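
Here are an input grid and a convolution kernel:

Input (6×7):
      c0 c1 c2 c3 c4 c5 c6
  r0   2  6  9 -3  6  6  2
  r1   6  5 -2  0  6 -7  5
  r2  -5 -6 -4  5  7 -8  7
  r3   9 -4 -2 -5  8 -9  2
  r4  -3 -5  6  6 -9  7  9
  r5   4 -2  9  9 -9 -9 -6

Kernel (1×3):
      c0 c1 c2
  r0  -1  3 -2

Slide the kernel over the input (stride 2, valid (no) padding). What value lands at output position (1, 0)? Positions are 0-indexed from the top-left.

-5

The receptive field on the input at this output position is [-5 -6 -4]. Elementwise product with the kernel and sum: -5·-1 + -6·3 + -4·-2.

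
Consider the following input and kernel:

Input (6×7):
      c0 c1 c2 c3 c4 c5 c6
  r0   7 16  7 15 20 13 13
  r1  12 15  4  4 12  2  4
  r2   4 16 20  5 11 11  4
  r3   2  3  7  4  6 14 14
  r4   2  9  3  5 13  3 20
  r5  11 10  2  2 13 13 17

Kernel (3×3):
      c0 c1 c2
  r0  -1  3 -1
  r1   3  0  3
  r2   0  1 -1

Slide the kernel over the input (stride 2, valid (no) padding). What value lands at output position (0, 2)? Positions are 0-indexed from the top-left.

The receptive field on the input at this output position is [20 13 13 / 12 2 4 / 11 11 4]. Elementwise product with the kernel and sum: 20·-1 + 13·3 + 13·-1 + 12·3 + 4·3 + 11·1 + 4·-1.

61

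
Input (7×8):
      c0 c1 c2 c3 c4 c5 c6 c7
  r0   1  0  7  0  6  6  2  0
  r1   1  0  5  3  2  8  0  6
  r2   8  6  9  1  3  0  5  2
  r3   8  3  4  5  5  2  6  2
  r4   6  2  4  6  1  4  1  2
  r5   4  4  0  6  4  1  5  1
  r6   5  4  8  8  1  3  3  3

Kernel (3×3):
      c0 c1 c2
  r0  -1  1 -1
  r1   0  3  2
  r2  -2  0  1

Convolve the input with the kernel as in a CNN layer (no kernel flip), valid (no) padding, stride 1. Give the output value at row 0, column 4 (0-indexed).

21

The receptive field on the input at this output position is [6 6 2 / 2 8 0 / 3 0 5]. Elementwise product with the kernel and sum: 6·-1 + 6·1 + 2·-1 + 8·3 + 0·2 + 3·-2 + 5·1.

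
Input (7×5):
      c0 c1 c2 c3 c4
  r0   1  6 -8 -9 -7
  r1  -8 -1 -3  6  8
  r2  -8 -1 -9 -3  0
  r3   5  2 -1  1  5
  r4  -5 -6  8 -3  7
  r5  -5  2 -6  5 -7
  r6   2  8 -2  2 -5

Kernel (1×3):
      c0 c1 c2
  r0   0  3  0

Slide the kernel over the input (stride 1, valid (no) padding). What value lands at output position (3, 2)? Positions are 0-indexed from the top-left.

The receptive field on the input at this output position is [-1 1 5]. Elementwise product with the kernel and sum: 1·3.

3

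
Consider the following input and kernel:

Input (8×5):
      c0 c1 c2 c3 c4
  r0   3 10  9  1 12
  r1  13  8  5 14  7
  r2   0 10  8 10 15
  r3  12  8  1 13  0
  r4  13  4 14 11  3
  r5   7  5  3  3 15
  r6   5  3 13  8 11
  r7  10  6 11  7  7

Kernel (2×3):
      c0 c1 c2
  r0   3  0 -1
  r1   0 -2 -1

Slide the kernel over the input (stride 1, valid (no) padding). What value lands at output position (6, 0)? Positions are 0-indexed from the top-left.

The receptive field on the input at this output position is [5 3 13 / 10 6 11]. Elementwise product with the kernel and sum: 5·3 + 13·-1 + 6·-2 + 11·-1.

-21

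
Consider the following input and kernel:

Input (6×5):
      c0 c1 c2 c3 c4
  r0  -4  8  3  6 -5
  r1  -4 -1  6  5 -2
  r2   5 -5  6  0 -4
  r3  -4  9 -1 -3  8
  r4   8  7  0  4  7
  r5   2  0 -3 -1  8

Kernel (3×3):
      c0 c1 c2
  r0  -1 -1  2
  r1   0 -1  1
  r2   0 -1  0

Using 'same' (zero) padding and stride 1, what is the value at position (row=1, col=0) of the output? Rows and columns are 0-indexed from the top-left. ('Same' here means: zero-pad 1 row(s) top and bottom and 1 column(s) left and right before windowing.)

18

The receptive field on the zero-padded input at this output position is [0 -4 8 / 0 -4 -1 / 0 5 -5]. Elementwise product with the kernel and sum: 0·-1 + -4·-1 + 8·2 + -4·-1 + -1·1 + 5·-1.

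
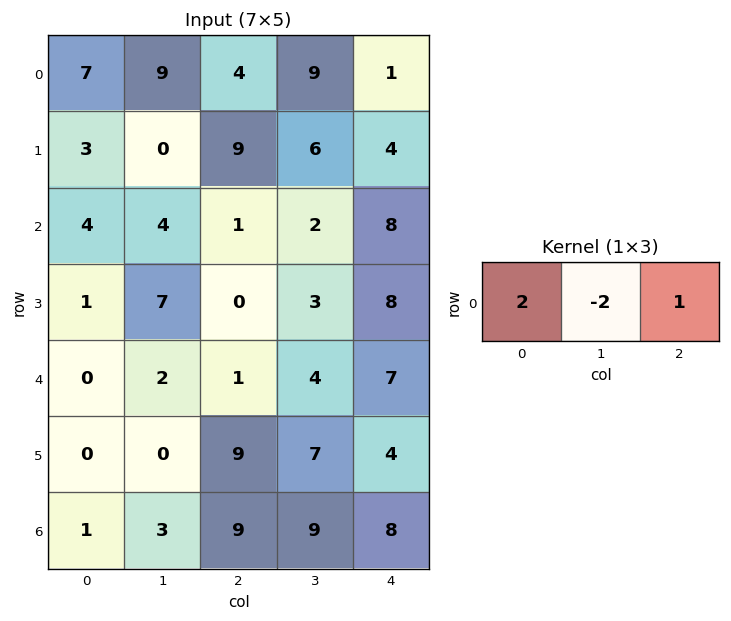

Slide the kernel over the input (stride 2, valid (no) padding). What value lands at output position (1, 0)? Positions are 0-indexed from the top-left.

1

The receptive field on the input at this output position is [4 4 1]. Elementwise product with the kernel and sum: 4·2 + 4·-2 + 1·1.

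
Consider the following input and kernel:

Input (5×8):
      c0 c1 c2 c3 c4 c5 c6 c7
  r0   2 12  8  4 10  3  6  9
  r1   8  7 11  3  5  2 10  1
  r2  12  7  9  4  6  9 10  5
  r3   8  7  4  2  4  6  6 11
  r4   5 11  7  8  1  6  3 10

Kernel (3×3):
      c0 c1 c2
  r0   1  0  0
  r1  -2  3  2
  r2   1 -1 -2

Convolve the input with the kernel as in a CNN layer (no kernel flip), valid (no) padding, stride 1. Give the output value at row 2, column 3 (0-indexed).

19

The receptive field on the input at this output position is [4 6 9 / 2 4 6 / 8 1 6]. Elementwise product with the kernel and sum: 4·1 + 2·-2 + 4·3 + 6·2 + 8·1 + 1·-1 + 6·-2.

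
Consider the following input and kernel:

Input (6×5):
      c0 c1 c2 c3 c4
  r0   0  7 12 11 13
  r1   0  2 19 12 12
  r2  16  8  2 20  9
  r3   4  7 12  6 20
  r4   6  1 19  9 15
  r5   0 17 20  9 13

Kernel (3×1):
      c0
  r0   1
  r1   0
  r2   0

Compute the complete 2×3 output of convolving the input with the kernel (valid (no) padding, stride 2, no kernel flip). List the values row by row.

0 12 13
16 2 9

Output[0,0]: The receptive field on the input at this output position is [0 / 0 / 16]. Elementwise product with the kernel and sum: 0·1.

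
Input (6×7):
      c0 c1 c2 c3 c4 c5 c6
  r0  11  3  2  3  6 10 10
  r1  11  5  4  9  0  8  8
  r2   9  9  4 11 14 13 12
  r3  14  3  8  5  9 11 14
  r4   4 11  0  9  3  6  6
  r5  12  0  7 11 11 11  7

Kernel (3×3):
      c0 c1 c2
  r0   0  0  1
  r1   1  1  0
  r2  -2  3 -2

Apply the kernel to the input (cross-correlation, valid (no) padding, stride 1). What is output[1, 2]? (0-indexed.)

The receptive field on the input at this output position is [4 9 0 / 4 11 14 / 8 5 9]. Elementwise product with the kernel and sum: 0·1 + 4·1 + 11·1 + 8·-2 + 5·3 + 9·-2.

-4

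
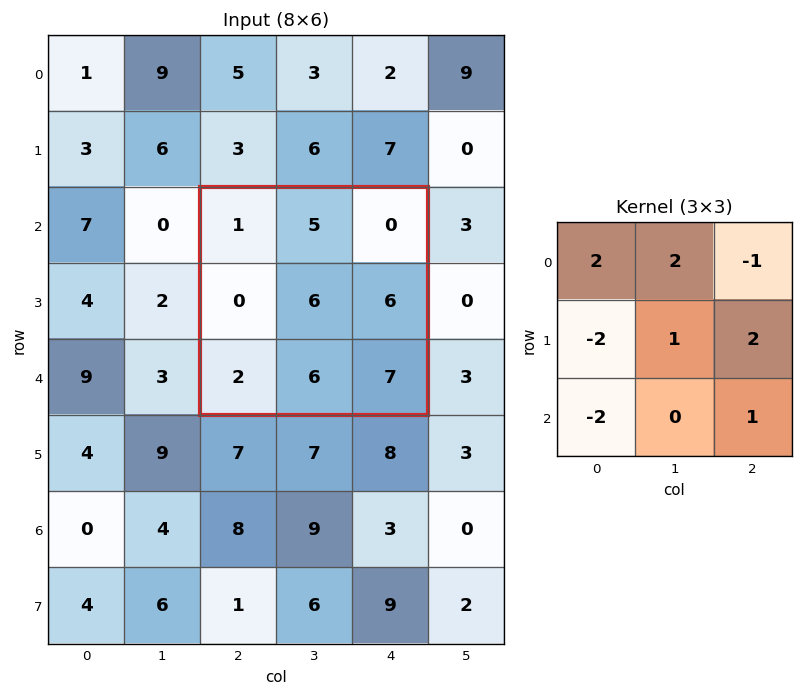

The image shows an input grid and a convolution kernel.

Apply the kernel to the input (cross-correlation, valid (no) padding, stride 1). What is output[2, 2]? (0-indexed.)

The receptive field on the input at this output position is [1 5 0 / 0 6 6 / 2 6 7]. Elementwise product with the kernel and sum: 1·2 + 5·2 + 0·-1 + 0·-2 + 6·1 + 6·2 + 2·-2 + 7·1.

33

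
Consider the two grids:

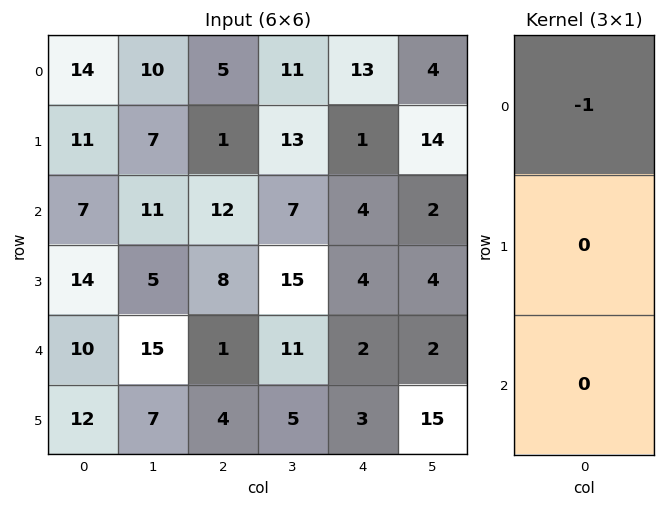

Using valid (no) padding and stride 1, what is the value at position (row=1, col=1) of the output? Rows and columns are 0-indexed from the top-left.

The receptive field on the input at this output position is [7 / 11 / 5]. Elementwise product with the kernel and sum: 7·-1.

-7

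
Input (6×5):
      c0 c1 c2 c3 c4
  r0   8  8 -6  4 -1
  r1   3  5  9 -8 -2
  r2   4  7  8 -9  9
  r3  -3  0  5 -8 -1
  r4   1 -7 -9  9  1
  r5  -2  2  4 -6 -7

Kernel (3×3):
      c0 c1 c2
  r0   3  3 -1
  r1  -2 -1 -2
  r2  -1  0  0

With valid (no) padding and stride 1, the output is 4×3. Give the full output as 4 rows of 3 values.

21 -8 -19
-13 46 -25
20 72 -3
11 26 -5

Output[0,0]: The receptive field on the input at this output position is [8 8 -6 / 3 5 9 / 4 7 8]. Elementwise product with the kernel and sum: 8·3 + 8·3 + -6·-1 + 3·-2 + 5·-1 + 9·-2 + 4·-1.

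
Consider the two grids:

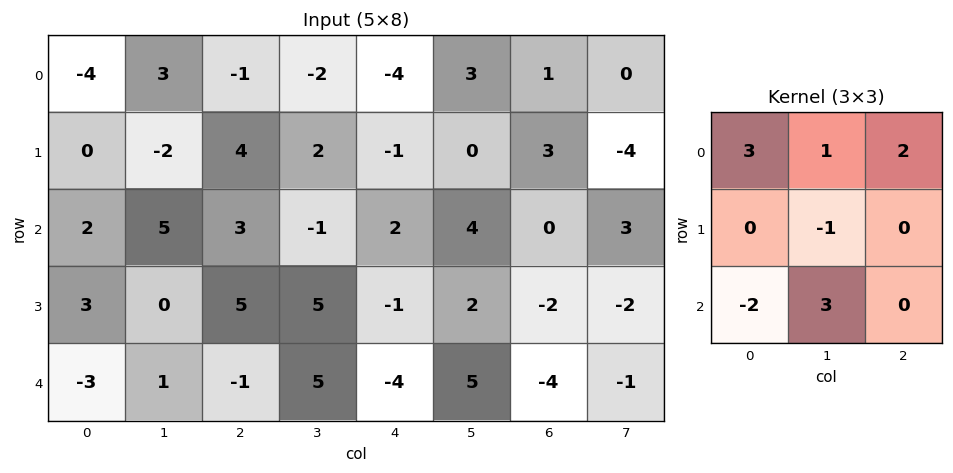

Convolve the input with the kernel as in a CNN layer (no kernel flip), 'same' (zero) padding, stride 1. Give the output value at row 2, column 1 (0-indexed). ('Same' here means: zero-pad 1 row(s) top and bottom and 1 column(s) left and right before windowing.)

-5

The receptive field on the zero-padded input at this output position is [0 -2 4 / 2 5 3 / 3 0 5]. Elementwise product with the kernel and sum: 0·3 + -2·1 + 4·2 + 5·-1 + 3·-2 + 0·3.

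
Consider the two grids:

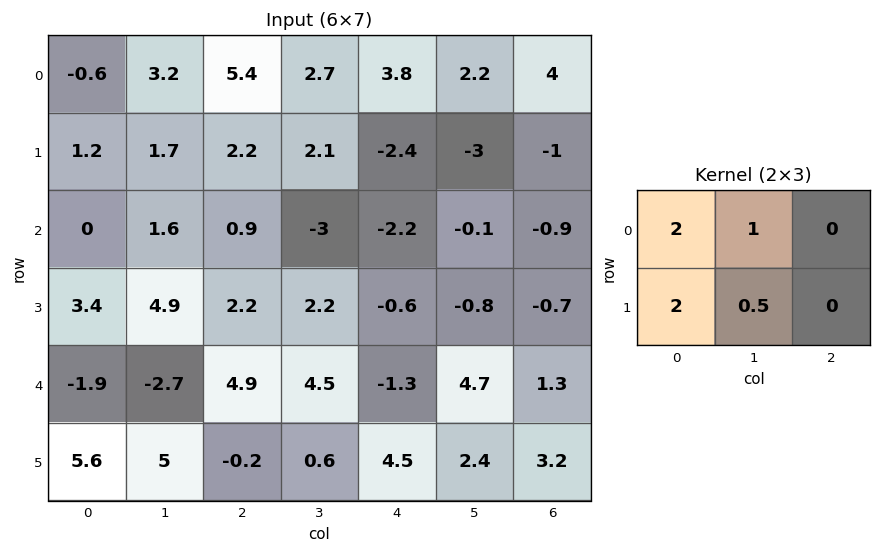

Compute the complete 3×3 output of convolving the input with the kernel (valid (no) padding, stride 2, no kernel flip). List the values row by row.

Output[0,0]: The receptive field on the input at this output position is [-0.6 3.2 5.4 / 1.2 1.7 2.2]. Elementwise product with the kernel and sum: -0.6·2 + 3.2·1 + 1.2·2 + 1.7·0.5.
Output[0,1]: The receptive field on the input at this output position is [5.4 2.7 3.8 / 2.2 2.1 -2.4]. Elementwise product with the kernel and sum: 5.4·2 + 2.7·1 + 2.2·2 + 2.1·0.5.

5.25 18.95 3.5
10.85 4.3 -6.1
7.2 14.2 12.3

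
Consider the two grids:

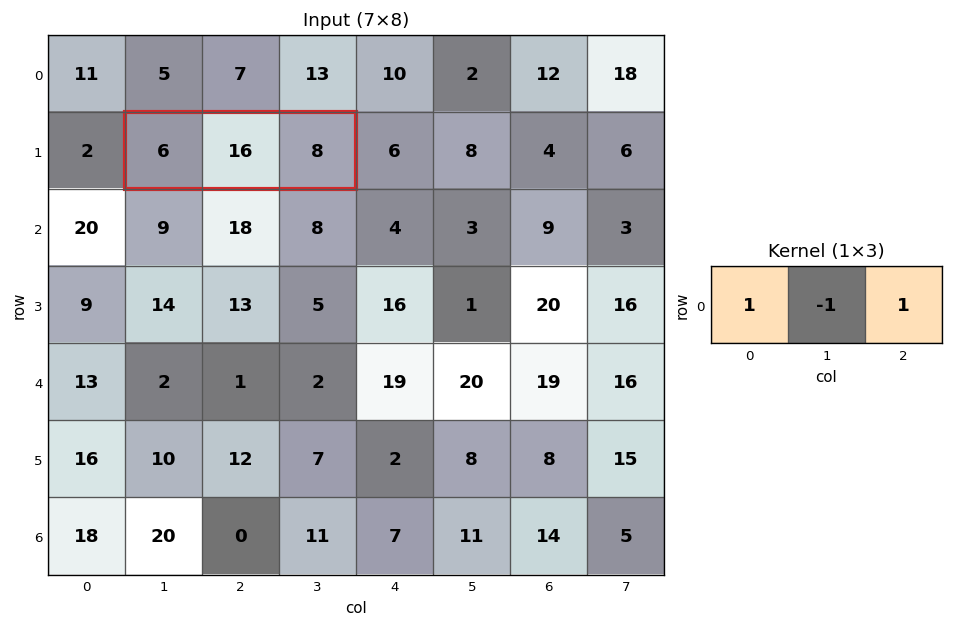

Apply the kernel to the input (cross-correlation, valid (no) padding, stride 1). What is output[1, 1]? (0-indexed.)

-2

The receptive field on the input at this output position is [6 16 8]. Elementwise product with the kernel and sum: 6·1 + 16·-1 + 8·1.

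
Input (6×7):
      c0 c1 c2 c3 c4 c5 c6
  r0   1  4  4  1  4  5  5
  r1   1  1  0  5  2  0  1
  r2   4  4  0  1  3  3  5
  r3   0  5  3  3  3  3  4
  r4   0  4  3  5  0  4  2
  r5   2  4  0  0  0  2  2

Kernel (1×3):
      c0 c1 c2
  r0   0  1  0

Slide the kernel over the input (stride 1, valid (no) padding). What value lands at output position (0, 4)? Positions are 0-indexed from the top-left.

5

The receptive field on the input at this output position is [4 5 5]. Elementwise product with the kernel and sum: 5·1.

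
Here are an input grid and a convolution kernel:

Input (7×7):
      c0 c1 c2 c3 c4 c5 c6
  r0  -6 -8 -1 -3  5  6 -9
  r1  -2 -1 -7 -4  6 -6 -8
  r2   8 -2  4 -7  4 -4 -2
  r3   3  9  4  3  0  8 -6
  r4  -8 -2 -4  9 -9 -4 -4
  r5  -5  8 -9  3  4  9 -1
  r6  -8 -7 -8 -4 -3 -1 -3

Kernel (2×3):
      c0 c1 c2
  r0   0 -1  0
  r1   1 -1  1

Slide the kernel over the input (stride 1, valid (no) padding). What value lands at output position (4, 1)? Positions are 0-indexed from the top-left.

24

The receptive field on the input at this output position is [-2 -4 9 / 8 -9 3]. Elementwise product with the kernel and sum: -4·-1 + 8·1 + -9·-1 + 3·1.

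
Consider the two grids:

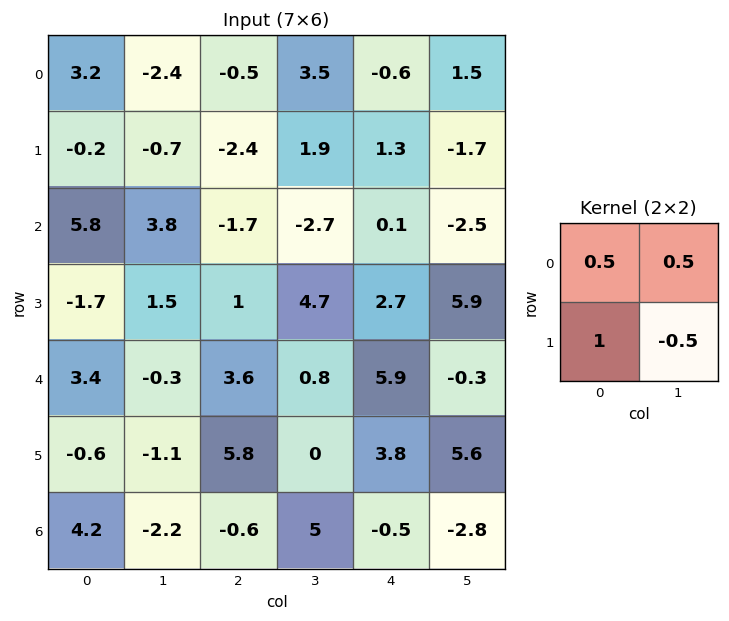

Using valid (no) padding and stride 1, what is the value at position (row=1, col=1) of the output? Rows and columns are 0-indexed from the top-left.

The receptive field on the input at this output position is [-0.7 -2.4 / 3.8 -1.7]. Elementwise product with the kernel and sum: -0.7·0.5 + -2.4·0.5 + 3.8·1 + -1.7·-0.5.

3.1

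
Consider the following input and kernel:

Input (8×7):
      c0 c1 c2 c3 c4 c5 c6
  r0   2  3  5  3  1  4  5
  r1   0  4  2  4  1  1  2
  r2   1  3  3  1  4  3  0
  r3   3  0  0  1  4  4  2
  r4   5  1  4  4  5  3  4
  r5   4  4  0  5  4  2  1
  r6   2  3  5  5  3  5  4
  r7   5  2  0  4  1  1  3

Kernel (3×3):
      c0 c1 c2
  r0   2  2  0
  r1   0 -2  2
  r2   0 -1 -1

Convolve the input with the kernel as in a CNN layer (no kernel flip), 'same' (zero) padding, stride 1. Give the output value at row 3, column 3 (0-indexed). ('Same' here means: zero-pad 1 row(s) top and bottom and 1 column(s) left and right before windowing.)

5

The receptive field on the zero-padded input at this output position is [3 1 4 / 0 1 4 / 4 4 5]. Elementwise product with the kernel and sum: 3·2 + 1·2 + 1·-2 + 4·2 + 4·-1 + 5·-1.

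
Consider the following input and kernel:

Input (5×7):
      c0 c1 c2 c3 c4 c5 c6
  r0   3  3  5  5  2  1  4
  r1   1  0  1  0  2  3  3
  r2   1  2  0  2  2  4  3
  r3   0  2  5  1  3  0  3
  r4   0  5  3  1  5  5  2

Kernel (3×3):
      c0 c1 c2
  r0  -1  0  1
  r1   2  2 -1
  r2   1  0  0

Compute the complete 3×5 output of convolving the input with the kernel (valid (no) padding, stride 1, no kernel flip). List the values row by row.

Output[0,0]: The receptive field on the input at this output position is [3 3 5 / 1 0 1 / 1 2 0]. Elementwise product with the kernel and sum: 3·-1 + 5·1 + 1·2 + 0·2 + 1·-1 + 1·1.
Output[0,1]: The receptive field on the input at this output position is [3 5 5 / 0 1 0 / 2 0 2]. Elementwise product with the kernel and sum: 3·-1 + 5·1 + 0·2 + 1·2 + 0·-1 + 2·1.

4 6 -3 -1 11
6 4 8 8 13
-2 18 14 11 9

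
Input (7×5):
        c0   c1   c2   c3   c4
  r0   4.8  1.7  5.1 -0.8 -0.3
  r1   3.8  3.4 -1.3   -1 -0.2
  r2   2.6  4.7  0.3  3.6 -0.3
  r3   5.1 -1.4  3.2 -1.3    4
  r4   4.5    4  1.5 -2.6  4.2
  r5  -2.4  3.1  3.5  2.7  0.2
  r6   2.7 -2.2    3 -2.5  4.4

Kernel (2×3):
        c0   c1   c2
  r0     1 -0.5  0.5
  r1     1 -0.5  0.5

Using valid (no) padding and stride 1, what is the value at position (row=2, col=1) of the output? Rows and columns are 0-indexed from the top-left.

The receptive field on the input at this output position is [4.7 0.3 3.6 / -1.4 3.2 -1.3]. Elementwise product with the kernel and sum: 4.7·1 + 0.3·-0.5 + 3.6·0.5 + -1.4·1 + 3.2·-0.5 + -1.3·0.5.

2.7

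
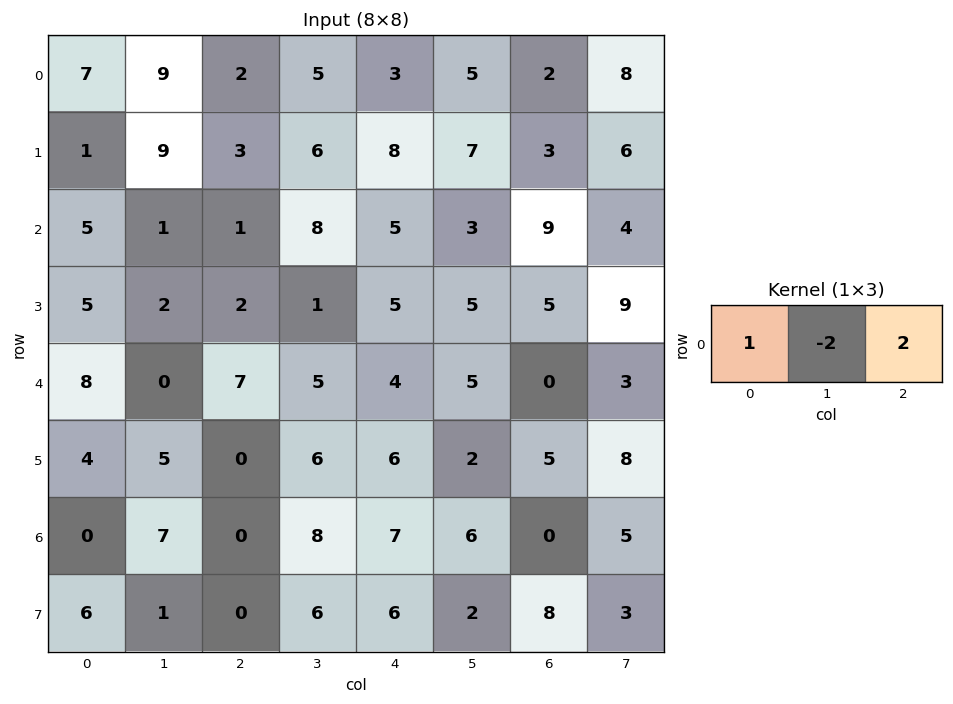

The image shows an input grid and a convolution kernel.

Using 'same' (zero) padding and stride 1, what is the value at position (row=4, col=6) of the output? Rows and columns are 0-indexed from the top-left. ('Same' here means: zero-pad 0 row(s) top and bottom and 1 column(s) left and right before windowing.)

The receptive field on the zero-padded input at this output position is [5 0 3]. Elementwise product with the kernel and sum: 5·1 + 0·-2 + 3·2.

11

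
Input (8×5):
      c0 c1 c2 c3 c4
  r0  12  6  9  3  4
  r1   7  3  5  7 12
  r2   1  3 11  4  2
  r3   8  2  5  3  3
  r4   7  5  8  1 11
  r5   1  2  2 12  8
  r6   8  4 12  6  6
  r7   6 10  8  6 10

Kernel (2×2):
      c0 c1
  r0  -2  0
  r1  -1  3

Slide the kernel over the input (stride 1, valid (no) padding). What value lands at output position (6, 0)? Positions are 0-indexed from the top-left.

The receptive field on the input at this output position is [8 4 / 6 10]. Elementwise product with the kernel and sum: 8·-2 + 6·-1 + 10·3.

8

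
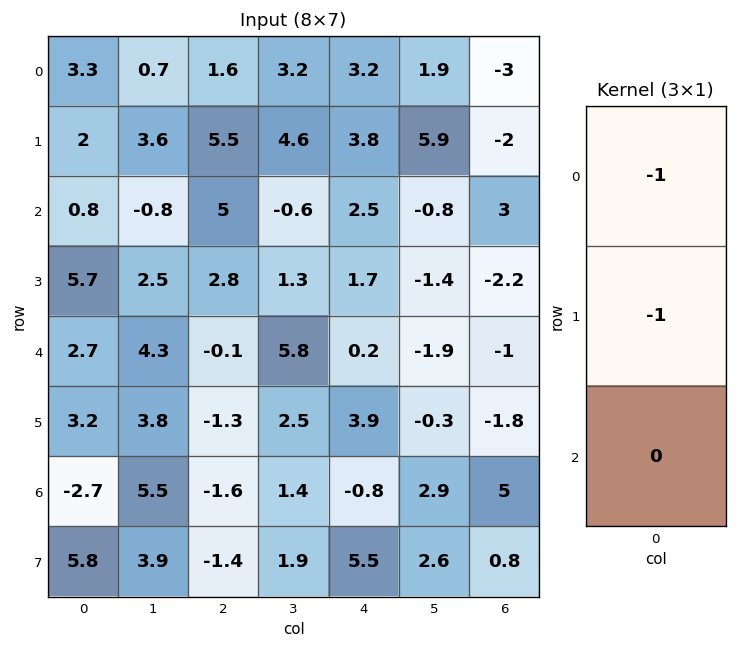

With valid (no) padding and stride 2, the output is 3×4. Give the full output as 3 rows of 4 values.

Output[0,0]: The receptive field on the input at this output position is [3.3 / 2 / 0.8]. Elementwise product with the kernel and sum: 3.3·-1 + 2·-1.

-5.3 -7.1 -7 5
-6.5 -7.8 -4.2 -0.8
-5.9 1.4 -4.1 2.8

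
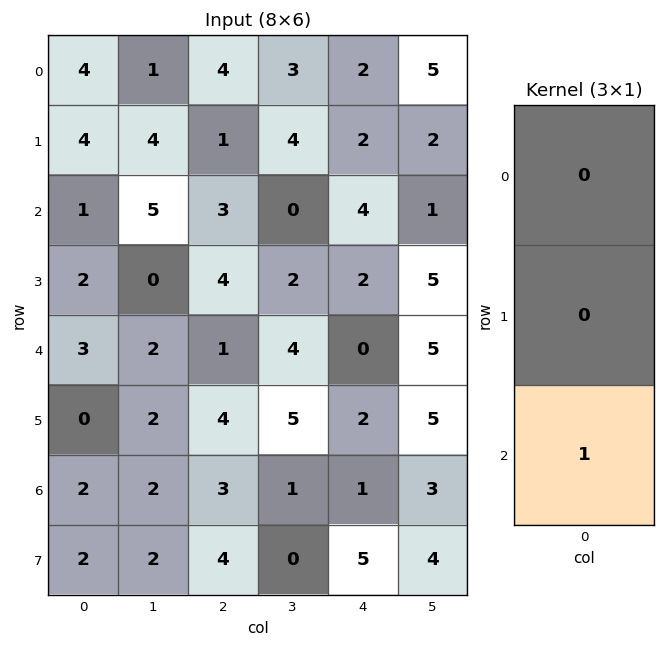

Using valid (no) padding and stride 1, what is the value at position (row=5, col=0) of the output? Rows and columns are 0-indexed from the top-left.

2

The receptive field on the input at this output position is [0 / 2 / 2]. Elementwise product with the kernel and sum: 2·1.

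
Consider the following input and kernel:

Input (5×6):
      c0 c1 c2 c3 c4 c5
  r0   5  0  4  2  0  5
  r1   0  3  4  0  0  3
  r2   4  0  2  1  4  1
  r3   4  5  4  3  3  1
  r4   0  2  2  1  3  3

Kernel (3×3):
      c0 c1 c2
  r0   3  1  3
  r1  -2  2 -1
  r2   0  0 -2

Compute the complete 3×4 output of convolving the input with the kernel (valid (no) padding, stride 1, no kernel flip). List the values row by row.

Output[0,0]: The receptive field on the input at this output position is [5 0 4 / 0 3 4 / 4 0 2]. Elementwise product with the kernel and sum: 5·3 + 0·1 + 4·3 + 0·-2 + 3·2 + 4·-1 + 2·-2.
Output[0,1]: The receptive field on the input at this output position is [0 4 2 / 3 4 0 / 0 2 1]. Elementwise product with the kernel and sum: 0·3 + 4·1 + 2·3 + 3·-2 + 4·2 + 0·-1 + 1·-2.

25 10 -2 16
-3 10 0 12
12 -2 8 3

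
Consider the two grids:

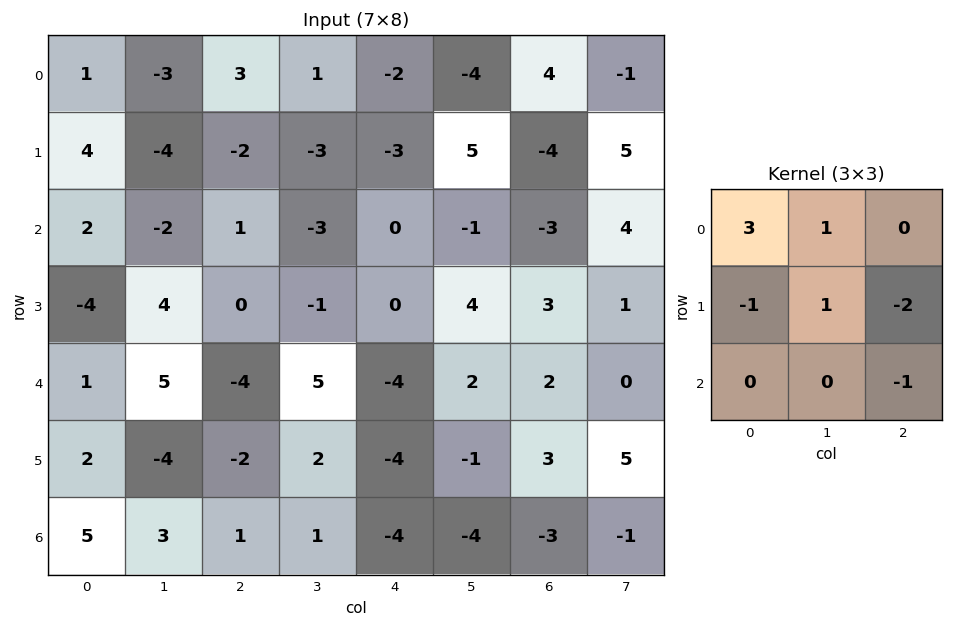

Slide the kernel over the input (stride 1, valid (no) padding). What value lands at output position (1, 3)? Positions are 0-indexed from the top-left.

-11

The receptive field on the input at this output position is [-3 -3 5 / -3 0 -1 / -1 0 4]. Elementwise product with the kernel and sum: -3·3 + -3·1 + -3·-1 + 0·1 + -1·-2 + 4·-1.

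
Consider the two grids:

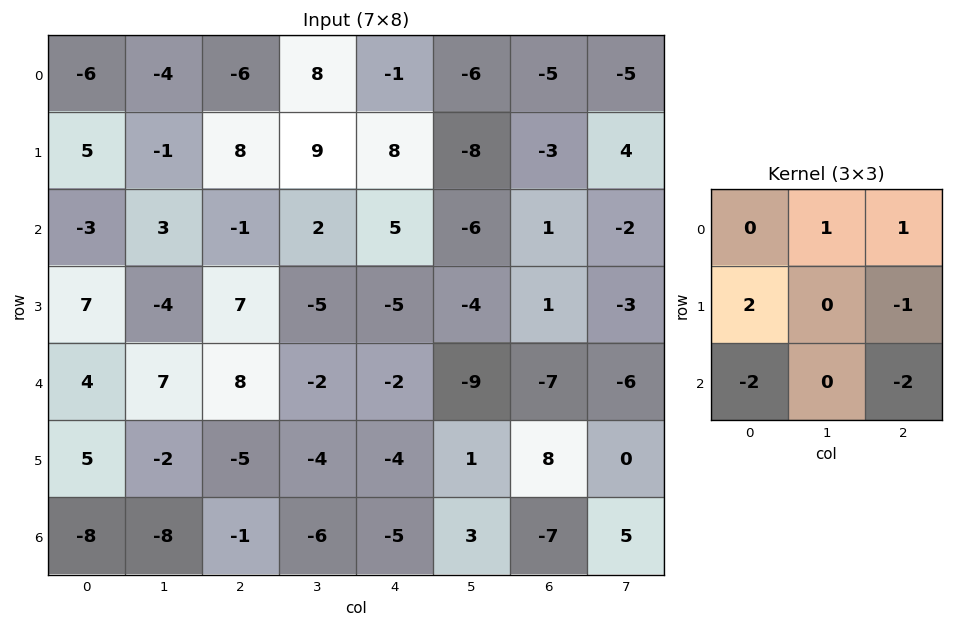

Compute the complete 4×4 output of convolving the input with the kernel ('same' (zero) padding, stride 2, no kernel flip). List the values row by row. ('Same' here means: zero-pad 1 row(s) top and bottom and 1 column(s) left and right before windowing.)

6 -32 20 1
9 39 28 5
0 30 2 -16
11 -19 -18 9

Output[0,0]: The receptive field on the zero-padded input at this output position is [0 0 0 / 0 -6 -4 / 0 5 -1]. Elementwise product with the kernel and sum: 0·1 + 0·1 + 0·2 + -4·-1 + 0·-2 + -1·-2.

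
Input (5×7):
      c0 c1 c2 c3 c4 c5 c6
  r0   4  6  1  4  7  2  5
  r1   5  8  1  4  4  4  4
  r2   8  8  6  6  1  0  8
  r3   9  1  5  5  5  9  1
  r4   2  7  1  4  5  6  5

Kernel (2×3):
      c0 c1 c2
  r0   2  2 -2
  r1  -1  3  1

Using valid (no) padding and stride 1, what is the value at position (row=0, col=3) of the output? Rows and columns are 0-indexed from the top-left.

The receptive field on the input at this output position is [4 7 2 / 4 4 4]. Elementwise product with the kernel and sum: 4·2 + 7·2 + 2·-2 + 4·-1 + 4·3 + 4·1.

30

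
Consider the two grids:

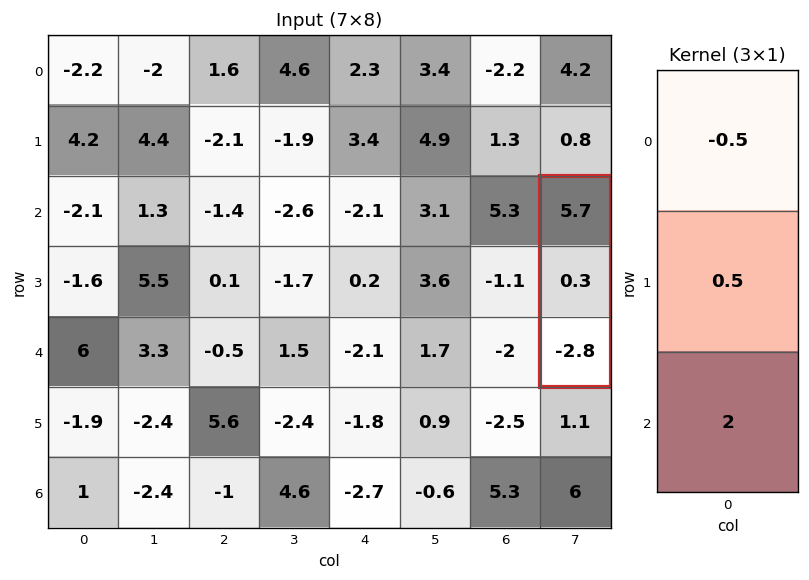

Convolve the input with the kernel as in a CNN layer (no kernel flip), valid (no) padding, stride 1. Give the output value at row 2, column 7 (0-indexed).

The receptive field on the input at this output position is [5.7 / 0.3 / -2.8]. Elementwise product with the kernel and sum: 5.7·-0.5 + 0.3·0.5 + -2.8·2.

-8.3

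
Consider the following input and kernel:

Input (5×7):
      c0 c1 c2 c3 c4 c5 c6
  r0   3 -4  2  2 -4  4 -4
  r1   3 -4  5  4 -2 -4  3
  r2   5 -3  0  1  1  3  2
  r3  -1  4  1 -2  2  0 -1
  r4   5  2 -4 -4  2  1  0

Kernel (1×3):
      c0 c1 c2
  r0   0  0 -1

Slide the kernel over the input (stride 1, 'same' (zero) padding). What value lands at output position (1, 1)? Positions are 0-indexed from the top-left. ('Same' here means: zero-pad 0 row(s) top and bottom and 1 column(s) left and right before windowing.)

-5

The receptive field on the zero-padded input at this output position is [3 -4 5]. Elementwise product with the kernel and sum: 5·-1.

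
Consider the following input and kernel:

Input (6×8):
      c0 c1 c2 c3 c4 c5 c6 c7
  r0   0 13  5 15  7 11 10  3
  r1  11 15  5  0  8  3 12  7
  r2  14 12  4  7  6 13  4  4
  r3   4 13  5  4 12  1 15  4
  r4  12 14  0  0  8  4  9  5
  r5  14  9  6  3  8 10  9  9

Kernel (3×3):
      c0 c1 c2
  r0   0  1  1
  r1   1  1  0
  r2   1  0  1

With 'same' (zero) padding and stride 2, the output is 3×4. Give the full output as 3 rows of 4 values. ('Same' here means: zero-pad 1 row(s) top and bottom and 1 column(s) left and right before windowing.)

15 33 25 31
53 38 29 41
38 35 34 51

Output[0,0]: The receptive field on the zero-padded input at this output position is [0 0 0 / 0 0 13 / 0 11 15]. Elementwise product with the kernel and sum: 0·1 + 0·1 + 0·1 + 0·1 + 0·1 + 15·1.
Output[0,1]: The receptive field on the zero-padded input at this output position is [0 0 0 / 13 5 15 / 15 5 0]. Elementwise product with the kernel and sum: 0·1 + 0·1 + 13·1 + 5·1 + 15·1 + 0·1.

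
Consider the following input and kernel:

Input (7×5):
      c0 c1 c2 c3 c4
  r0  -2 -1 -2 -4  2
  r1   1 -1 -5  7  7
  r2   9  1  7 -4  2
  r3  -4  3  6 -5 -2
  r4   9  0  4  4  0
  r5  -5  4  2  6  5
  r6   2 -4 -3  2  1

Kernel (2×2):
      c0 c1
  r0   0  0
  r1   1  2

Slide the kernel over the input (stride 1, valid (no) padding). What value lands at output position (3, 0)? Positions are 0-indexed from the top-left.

9

The receptive field on the input at this output position is [-4 3 / 9 0]. Elementwise product with the kernel and sum: 9·1 + 0·2.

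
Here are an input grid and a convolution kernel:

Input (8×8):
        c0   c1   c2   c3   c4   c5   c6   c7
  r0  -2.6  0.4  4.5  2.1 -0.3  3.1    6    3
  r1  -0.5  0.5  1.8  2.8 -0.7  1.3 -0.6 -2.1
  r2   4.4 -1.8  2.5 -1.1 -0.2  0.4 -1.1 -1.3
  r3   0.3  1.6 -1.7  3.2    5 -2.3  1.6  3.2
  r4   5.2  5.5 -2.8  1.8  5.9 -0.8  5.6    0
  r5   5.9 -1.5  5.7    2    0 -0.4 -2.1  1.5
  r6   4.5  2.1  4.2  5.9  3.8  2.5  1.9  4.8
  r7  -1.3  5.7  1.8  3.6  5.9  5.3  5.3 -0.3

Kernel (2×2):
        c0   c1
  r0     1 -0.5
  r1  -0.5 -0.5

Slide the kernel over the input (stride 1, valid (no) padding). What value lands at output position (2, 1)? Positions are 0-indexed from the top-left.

The receptive field on the input at this output position is [-1.8 2.5 / 1.6 -1.7]. Elementwise product with the kernel and sum: -1.8·1 + 2.5·-0.5 + 1.6·-0.5 + -1.7·-0.5.

-3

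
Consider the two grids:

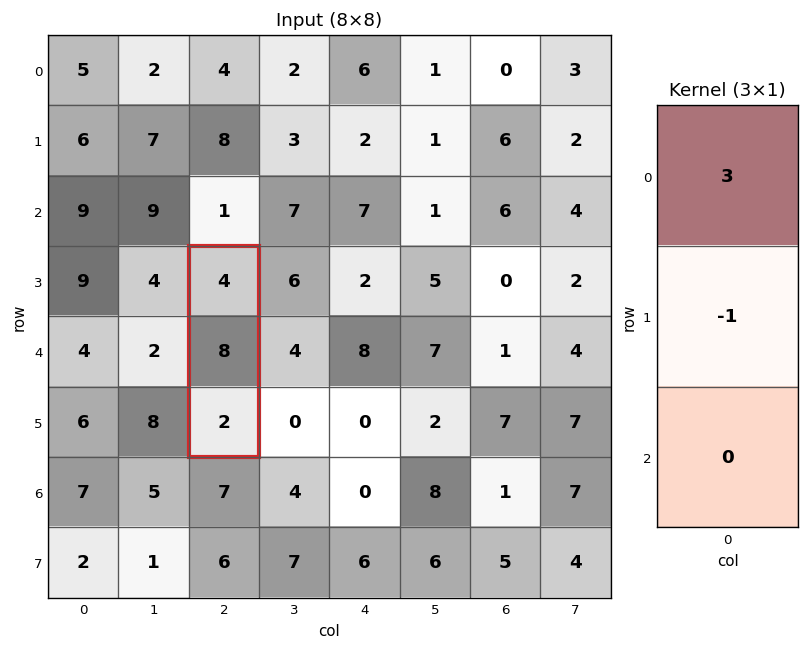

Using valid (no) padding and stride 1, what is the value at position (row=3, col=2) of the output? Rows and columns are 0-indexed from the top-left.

The receptive field on the input at this output position is [4 / 8 / 2]. Elementwise product with the kernel and sum: 4·3 + 8·-1.

4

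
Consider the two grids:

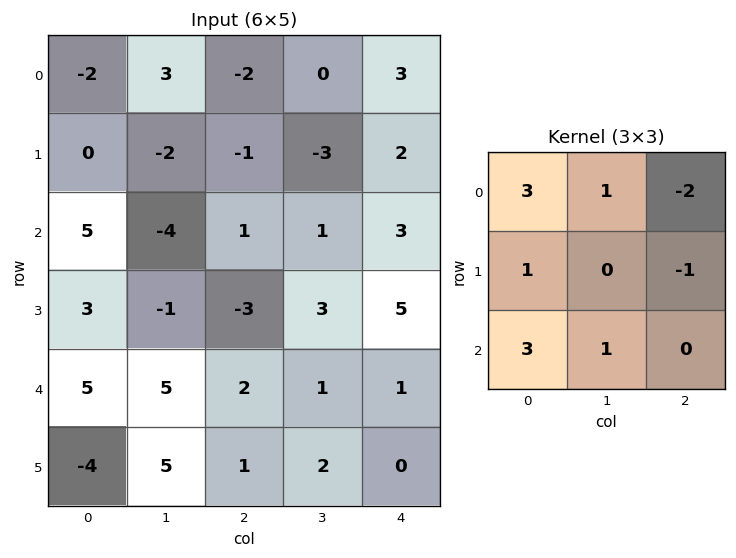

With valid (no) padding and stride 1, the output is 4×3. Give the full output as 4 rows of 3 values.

13 -3 -11
12 -12 -18
35 0 -3
10 8 -10

Output[0,0]: The receptive field on the input at this output position is [-2 3 -2 / 0 -2 -1 / 5 -4 1]. Elementwise product with the kernel and sum: -2·3 + 3·1 + -2·-2 + 0·1 + -1·-1 + 5·3 + -4·1.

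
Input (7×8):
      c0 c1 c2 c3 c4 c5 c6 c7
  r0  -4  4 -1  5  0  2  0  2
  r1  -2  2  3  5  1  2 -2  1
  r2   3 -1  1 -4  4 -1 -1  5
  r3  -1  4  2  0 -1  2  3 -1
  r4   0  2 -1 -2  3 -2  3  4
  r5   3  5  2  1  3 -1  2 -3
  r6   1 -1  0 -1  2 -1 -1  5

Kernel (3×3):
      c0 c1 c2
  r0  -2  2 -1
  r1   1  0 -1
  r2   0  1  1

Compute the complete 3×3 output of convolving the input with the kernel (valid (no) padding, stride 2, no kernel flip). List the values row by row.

12 14 5
-11 -10 -12
5 -5 -14

Output[0,0]: The receptive field on the input at this output position is [-4 4 -1 / -2 2 3 / 3 -1 1]. Elementwise product with the kernel and sum: -4·-2 + 4·2 + -1·-1 + -2·1 + 3·-1 + -1·1 + 1·1.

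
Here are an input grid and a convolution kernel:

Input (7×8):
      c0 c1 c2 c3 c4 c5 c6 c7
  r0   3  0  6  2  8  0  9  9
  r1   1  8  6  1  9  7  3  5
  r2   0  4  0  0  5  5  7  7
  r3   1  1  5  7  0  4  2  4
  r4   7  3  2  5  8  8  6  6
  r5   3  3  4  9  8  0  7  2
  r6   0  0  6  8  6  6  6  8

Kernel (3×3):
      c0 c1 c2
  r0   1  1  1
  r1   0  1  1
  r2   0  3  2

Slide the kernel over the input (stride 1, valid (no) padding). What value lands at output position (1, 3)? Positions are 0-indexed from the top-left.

35

The receptive field on the input at this output position is [1 9 7 / 0 5 5 / 7 0 4]. Elementwise product with the kernel and sum: 1·1 + 9·1 + 7·1 + 5·1 + 5·1 + 0·3 + 4·2.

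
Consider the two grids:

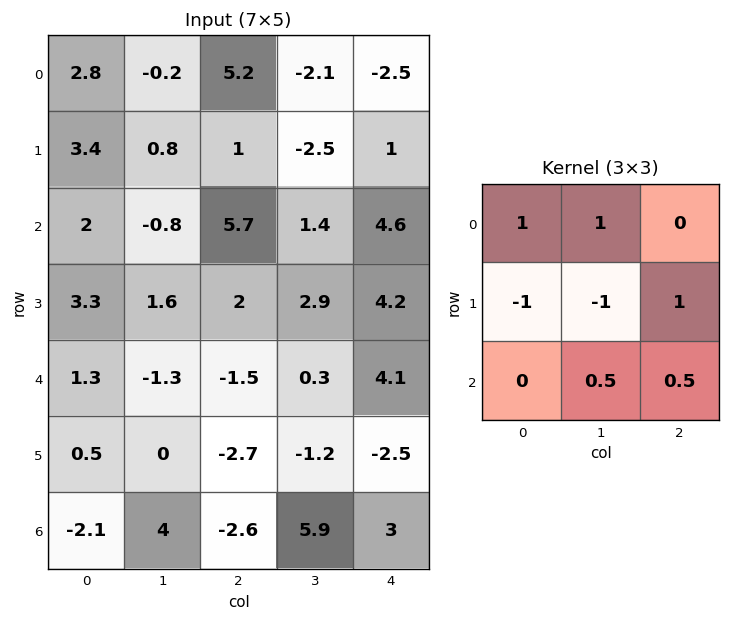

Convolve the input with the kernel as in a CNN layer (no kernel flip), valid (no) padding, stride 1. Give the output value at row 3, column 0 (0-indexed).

2.05

The receptive field on the input at this output position is [3.3 1.6 2 / 1.3 -1.3 -1.5 / 0.5 0 -2.7]. Elementwise product with the kernel and sum: 3.3·1 + 1.6·1 + 1.3·-1 + -1.3·-1 + -1.5·1 + 0·0.5 + -2.7·0.5.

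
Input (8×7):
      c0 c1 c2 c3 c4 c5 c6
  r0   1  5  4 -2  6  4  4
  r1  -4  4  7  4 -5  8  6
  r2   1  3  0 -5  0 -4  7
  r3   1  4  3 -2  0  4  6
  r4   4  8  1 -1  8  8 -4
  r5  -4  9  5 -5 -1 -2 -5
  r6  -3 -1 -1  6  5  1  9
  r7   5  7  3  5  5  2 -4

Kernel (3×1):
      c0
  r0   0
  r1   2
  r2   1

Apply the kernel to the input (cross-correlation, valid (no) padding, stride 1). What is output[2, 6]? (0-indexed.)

The receptive field on the input at this output position is [7 / 6 / -4]. Elementwise product with the kernel and sum: 6·2 + -4·1.

8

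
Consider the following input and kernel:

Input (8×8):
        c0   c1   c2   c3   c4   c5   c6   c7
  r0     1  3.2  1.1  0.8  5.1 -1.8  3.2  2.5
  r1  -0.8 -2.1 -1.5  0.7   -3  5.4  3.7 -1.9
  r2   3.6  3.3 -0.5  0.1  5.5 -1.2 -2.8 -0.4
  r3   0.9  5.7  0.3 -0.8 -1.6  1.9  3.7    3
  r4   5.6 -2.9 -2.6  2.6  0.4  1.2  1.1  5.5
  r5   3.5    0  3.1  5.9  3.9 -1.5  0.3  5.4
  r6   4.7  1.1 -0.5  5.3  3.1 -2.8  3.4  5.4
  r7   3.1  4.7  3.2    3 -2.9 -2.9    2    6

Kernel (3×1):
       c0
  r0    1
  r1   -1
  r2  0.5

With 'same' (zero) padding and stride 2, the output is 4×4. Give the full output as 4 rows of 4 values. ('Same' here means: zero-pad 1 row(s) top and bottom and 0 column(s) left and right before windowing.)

Output[0,0]: The receptive field on the zero-padded input at this output position is [0 / 1 / -0.8]. Elementwise product with the kernel and sum: 0·1 + 1·-1 + -0.8·0.5.

-1.4 -1.85 -6.6 -1.35
-3.95 -0.85 -9.3 8.35
-2.95 4.45 -0.05 2.75
0.35 5.2 -0.65 -2.1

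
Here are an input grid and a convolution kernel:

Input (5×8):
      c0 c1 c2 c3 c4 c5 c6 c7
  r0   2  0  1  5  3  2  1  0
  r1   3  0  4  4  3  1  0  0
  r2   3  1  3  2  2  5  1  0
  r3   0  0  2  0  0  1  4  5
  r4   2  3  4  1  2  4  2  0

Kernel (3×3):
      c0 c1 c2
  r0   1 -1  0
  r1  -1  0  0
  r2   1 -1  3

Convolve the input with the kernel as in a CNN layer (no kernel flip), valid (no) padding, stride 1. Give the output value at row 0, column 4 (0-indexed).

The receptive field on the input at this output position is [3 2 1 / 3 1 0 / 2 5 1]. Elementwise product with the kernel and sum: 3·1 + 2·-1 + 3·-1 + 2·1 + 5·-1 + 1·3.

-2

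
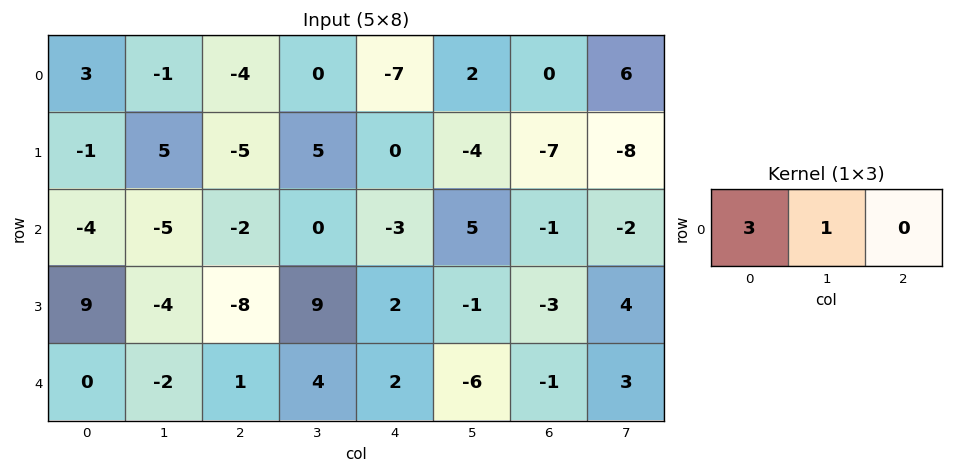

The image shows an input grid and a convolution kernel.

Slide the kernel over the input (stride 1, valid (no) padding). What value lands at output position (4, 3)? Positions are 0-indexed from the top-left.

The receptive field on the input at this output position is [4 2 -6]. Elementwise product with the kernel and sum: 4·3 + 2·1.

14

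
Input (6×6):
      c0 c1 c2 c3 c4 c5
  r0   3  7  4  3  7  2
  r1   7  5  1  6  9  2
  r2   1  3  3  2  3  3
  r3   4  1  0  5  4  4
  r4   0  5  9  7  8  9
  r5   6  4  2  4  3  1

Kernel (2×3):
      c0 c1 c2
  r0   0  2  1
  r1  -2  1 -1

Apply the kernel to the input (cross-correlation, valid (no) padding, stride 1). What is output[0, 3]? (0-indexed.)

11

The receptive field on the input at this output position is [3 7 2 / 6 9 2]. Elementwise product with the kernel and sum: 7·2 + 2·1 + 6·-2 + 9·1 + 2·-1.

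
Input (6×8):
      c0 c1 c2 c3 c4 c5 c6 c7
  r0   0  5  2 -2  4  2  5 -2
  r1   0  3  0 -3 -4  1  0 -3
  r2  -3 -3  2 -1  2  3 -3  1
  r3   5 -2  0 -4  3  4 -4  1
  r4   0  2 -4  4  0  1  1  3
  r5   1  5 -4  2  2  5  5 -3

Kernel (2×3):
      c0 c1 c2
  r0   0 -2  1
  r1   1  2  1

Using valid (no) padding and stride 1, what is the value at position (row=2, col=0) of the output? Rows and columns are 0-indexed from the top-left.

9

The receptive field on the input at this output position is [-3 -3 2 / 5 -2 0]. Elementwise product with the kernel and sum: -3·-2 + 2·1 + 5·1 + -2·2 + 0·1.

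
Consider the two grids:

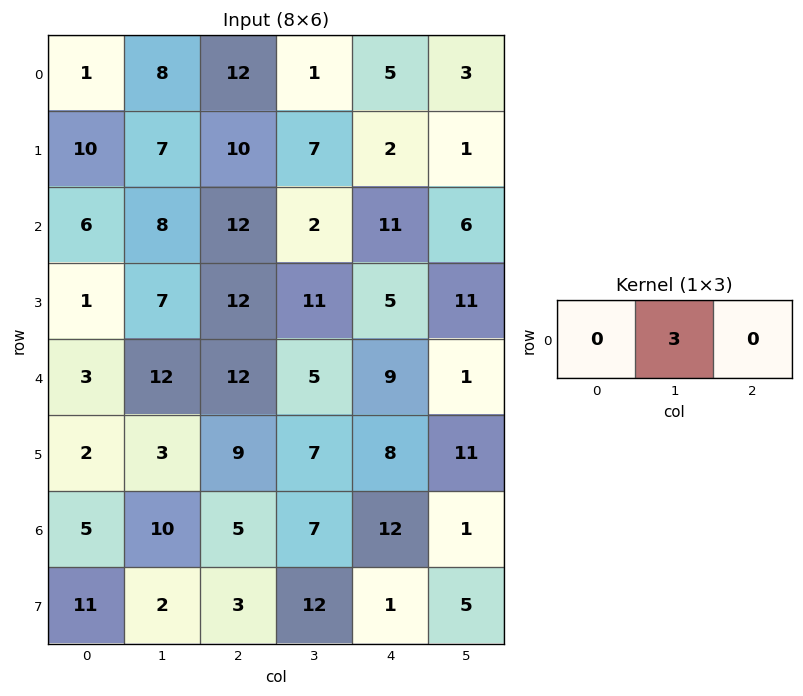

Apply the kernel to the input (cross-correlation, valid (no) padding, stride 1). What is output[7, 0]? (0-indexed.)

The receptive field on the input at this output position is [11 2 3]. Elementwise product with the kernel and sum: 2·3.

6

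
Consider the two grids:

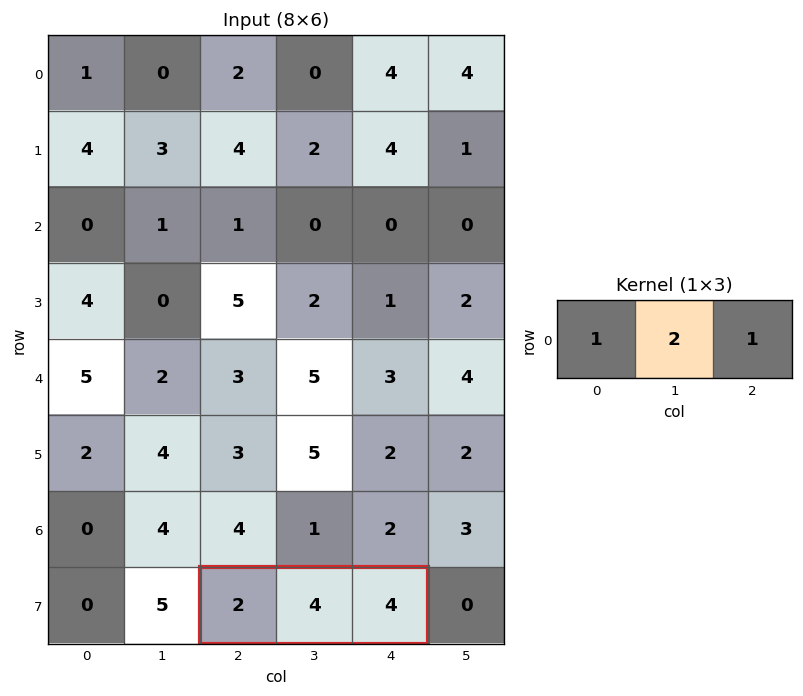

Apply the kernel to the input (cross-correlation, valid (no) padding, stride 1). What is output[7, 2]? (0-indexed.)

14

The receptive field on the input at this output position is [2 4 4]. Elementwise product with the kernel and sum: 2·1 + 4·2 + 4·1.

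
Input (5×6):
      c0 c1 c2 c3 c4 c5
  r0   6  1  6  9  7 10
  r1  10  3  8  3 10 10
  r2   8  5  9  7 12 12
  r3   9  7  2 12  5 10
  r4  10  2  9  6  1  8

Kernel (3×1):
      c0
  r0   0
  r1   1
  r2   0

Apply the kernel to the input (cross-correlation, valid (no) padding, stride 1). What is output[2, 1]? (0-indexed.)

The receptive field on the input at this output position is [5 / 7 / 2]. Elementwise product with the kernel and sum: 7·1.

7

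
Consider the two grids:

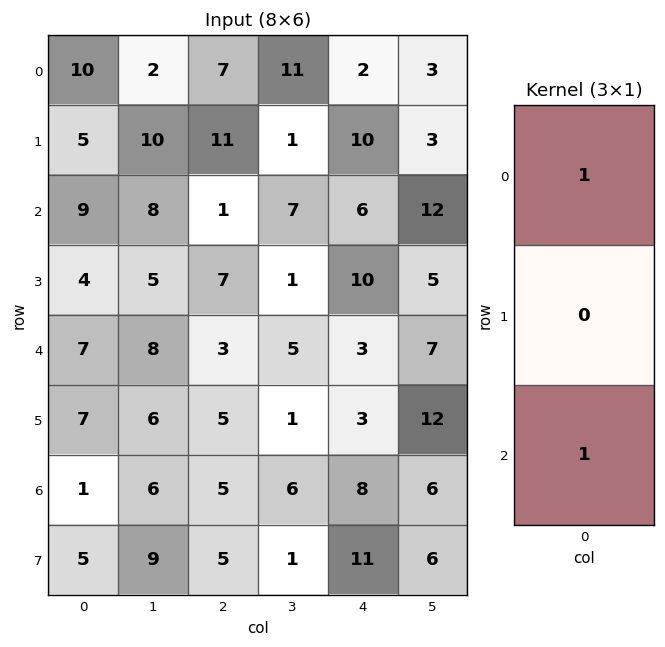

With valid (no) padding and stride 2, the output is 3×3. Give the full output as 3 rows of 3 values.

19 8 8
16 4 9
8 8 11

Output[0,0]: The receptive field on the input at this output position is [10 / 5 / 9]. Elementwise product with the kernel and sum: 10·1 + 9·1.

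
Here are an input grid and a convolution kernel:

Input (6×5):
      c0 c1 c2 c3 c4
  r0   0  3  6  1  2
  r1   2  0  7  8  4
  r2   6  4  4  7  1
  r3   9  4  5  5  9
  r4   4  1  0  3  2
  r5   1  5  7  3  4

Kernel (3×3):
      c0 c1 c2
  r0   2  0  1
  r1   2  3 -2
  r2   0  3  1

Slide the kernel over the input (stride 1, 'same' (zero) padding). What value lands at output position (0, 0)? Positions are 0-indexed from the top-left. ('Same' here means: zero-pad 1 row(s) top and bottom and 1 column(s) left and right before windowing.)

The receptive field on the zero-padded input at this output position is [0 0 0 / 0 0 3 / 0 2 0]. Elementwise product with the kernel and sum: 0·2 + 0·1 + 0·2 + 0·3 + 3·-2 + 2·3 + 0·1.

0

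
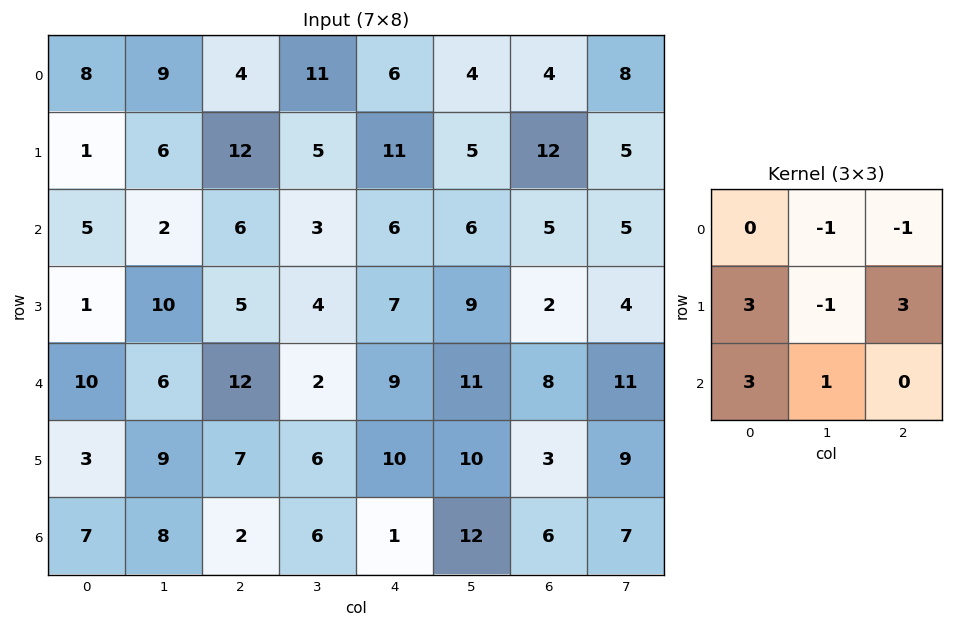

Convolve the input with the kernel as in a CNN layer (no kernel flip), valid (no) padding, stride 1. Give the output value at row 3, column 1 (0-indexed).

The receptive field on the input at this output position is [10 5 4 / 6 12 2 / 9 7 6]. Elementwise product with the kernel and sum: 5·-1 + 4·-1 + 6·3 + 12·-1 + 2·3 + 9·3 + 7·1.

37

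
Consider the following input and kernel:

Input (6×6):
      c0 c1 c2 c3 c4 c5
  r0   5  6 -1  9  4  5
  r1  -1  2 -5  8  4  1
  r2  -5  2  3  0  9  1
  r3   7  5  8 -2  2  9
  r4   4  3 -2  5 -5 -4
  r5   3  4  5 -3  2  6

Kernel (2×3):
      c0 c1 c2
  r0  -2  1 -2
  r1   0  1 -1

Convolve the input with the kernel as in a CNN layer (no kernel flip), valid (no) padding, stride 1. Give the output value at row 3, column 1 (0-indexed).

The receptive field on the input at this output position is [5 8 -2 / 3 -2 5]. Elementwise product with the kernel and sum: 5·-2 + 8·1 + -2·-2 + -2·1 + 5·-1.

-5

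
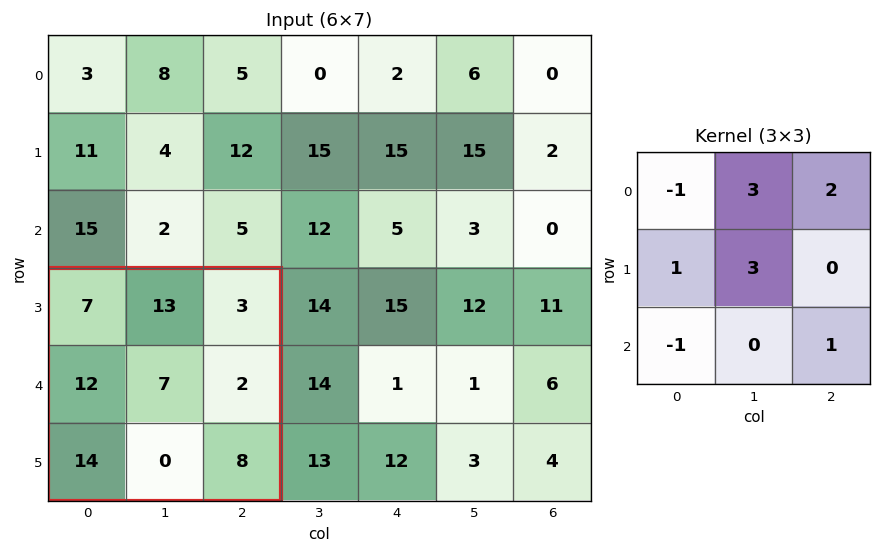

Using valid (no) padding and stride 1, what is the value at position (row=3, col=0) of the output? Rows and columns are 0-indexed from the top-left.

65

The receptive field on the input at this output position is [7 13 3 / 12 7 2 / 14 0 8]. Elementwise product with the kernel and sum: 7·-1 + 13·3 + 3·2 + 12·1 + 7·3 + 14·-1 + 8·1.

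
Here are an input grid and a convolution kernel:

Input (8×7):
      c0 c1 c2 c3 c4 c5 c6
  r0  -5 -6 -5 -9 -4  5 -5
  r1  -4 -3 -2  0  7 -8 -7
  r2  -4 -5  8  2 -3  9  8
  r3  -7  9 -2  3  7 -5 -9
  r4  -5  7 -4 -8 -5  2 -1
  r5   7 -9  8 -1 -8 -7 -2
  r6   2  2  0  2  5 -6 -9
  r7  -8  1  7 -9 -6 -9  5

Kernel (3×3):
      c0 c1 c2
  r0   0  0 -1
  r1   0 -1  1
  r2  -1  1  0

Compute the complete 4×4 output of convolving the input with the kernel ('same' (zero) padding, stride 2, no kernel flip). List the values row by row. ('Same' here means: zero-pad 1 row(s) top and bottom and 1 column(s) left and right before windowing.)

-5 -3 16 6
-5 -17 24 -12
10 10 5 6
1 9 -1 23

Output[0,0]: The receptive field on the zero-padded input at this output position is [0 0 0 / 0 -5 -6 / 0 -4 -3]. Elementwise product with the kernel and sum: 0·-1 + -5·-1 + -6·1 + 0·-1 + -4·1.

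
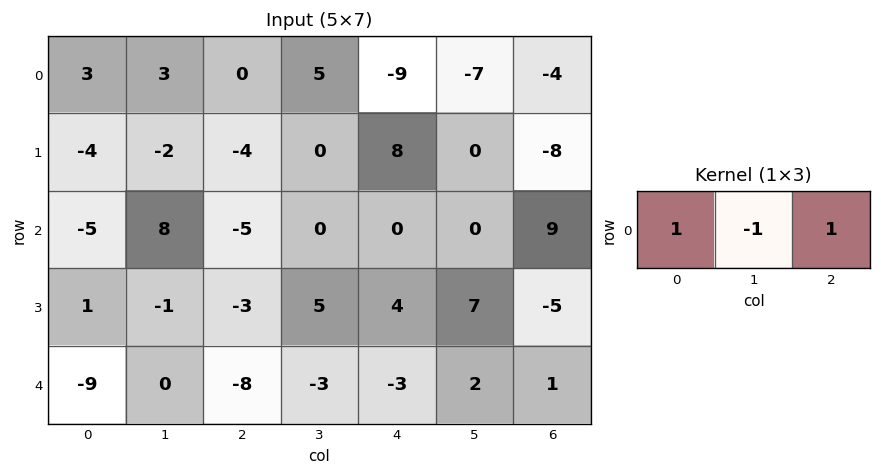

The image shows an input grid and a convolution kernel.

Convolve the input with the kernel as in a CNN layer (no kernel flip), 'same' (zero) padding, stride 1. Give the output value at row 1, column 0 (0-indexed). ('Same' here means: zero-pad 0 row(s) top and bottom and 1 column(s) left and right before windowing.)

2

The receptive field on the zero-padded input at this output position is [0 -4 -2]. Elementwise product with the kernel and sum: 0·1 + -4·-1 + -2·1.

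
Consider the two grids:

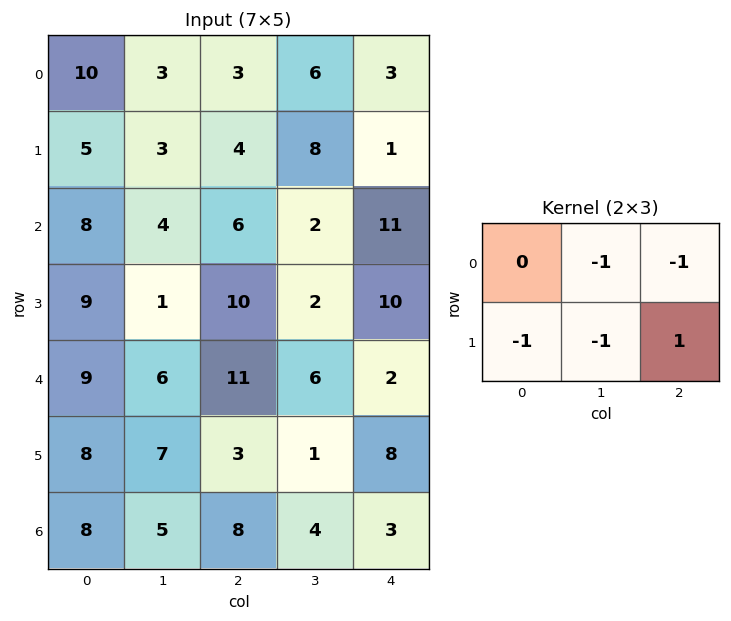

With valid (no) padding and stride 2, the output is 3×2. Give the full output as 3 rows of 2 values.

-10 -20
-10 -15
-29 -4

Output[0,0]: The receptive field on the input at this output position is [10 3 3 / 5 3 4]. Elementwise product with the kernel and sum: 3·-1 + 3·-1 + 5·-1 + 3·-1 + 4·1.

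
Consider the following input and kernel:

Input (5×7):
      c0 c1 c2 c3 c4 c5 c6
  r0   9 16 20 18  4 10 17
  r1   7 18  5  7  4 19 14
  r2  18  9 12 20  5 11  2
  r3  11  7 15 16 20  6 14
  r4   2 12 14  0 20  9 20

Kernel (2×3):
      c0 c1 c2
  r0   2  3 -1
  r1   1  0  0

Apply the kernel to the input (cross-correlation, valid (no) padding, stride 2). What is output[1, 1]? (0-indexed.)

The receptive field on the input at this output position is [12 20 5 / 15 16 20]. Elementwise product with the kernel and sum: 12·2 + 20·3 + 5·-1 + 15·1.

94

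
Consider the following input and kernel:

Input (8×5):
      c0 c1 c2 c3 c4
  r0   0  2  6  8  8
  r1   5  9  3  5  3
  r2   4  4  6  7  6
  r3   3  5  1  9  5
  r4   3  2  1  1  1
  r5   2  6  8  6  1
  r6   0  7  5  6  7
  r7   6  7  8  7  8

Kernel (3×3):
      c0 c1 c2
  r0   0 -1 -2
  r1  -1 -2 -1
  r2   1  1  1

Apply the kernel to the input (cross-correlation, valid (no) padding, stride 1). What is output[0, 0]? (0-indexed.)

-26

The receptive field on the input at this output position is [0 2 6 / 5 9 3 / 4 4 6]. Elementwise product with the kernel and sum: 2·-1 + 6·-2 + 5·-1 + 9·-2 + 3·-1 + 4·1 + 4·1 + 6·1.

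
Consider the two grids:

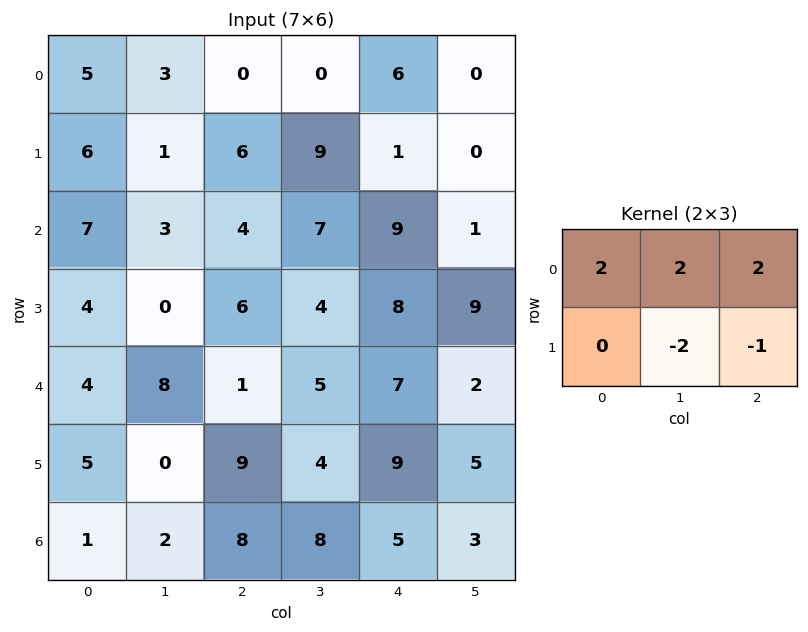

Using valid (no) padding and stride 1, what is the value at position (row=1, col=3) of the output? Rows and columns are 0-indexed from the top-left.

The receptive field on the input at this output position is [9 1 0 / 7 9 1]. Elementwise product with the kernel and sum: 9·2 + 1·2 + 0·2 + 9·-2 + 1·-1.

1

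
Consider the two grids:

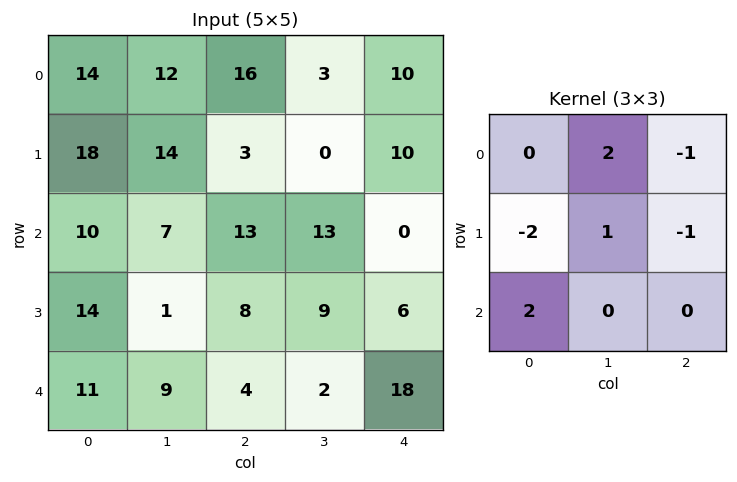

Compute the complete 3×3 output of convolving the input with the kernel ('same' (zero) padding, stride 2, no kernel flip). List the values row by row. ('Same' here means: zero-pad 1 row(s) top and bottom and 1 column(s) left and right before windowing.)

2 17 4
25 -6 12
29 -9 26

Output[0,0]: The receptive field on the zero-padded input at this output position is [0 0 0 / 0 14 12 / 0 18 14]. Elementwise product with the kernel and sum: 0·2 + 0·-1 + 0·-2 + 14·1 + 12·-1 + 0·2.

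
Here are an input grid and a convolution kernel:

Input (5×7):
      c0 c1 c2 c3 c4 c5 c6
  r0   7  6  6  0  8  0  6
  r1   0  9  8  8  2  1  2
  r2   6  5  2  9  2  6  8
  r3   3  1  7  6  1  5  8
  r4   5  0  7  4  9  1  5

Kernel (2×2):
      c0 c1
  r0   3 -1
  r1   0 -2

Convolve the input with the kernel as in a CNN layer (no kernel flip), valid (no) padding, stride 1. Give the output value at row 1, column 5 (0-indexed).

-15

The receptive field on the input at this output position is [1 2 / 6 8]. Elementwise product with the kernel and sum: 1·3 + 2·-1 + 8·-2.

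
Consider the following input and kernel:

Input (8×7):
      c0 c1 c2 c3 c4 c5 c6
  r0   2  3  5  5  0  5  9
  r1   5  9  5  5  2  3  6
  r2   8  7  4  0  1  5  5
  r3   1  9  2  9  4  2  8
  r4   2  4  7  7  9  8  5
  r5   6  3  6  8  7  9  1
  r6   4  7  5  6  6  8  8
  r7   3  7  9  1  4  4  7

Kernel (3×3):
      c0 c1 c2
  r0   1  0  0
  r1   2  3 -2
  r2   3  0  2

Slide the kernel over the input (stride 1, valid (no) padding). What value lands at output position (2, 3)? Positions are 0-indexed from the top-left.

63

The receptive field on the input at this output position is [0 1 5 / 9 4 2 / 7 9 8]. Elementwise product with the kernel and sum: 0·1 + 9·2 + 4·3 + 2·-2 + 7·3 + 8·2.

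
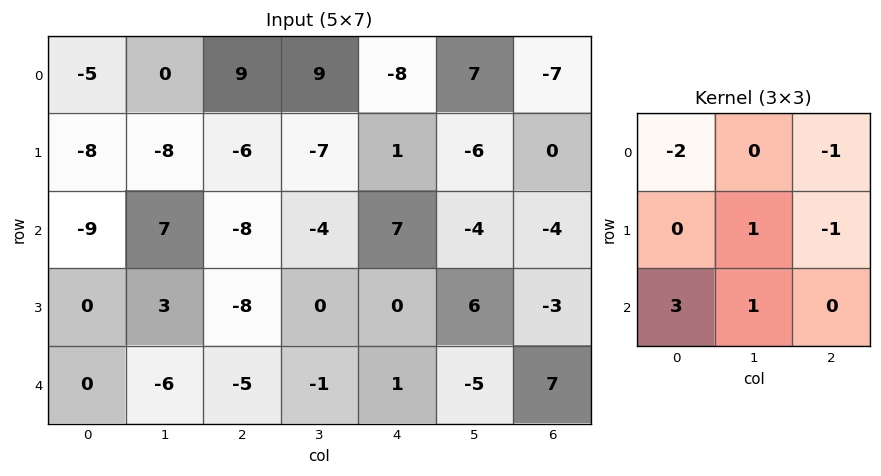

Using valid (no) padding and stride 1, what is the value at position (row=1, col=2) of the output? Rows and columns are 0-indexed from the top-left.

The receptive field on the input at this output position is [-6 -7 1 / -8 -4 7 / -8 0 0]. Elementwise product with the kernel and sum: -6·-2 + 1·-1 + -4·1 + 7·-1 + -8·3 + 0·1.

-24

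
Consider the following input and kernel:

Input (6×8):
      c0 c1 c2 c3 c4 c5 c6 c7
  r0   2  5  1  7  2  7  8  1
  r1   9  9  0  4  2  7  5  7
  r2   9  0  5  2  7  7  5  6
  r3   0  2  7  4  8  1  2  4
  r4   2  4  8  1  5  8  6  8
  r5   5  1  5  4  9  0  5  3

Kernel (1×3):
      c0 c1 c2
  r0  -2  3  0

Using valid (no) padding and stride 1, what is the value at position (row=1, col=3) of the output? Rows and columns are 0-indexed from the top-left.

-2

The receptive field on the input at this output position is [4 2 7]. Elementwise product with the kernel and sum: 4·-2 + 2·3.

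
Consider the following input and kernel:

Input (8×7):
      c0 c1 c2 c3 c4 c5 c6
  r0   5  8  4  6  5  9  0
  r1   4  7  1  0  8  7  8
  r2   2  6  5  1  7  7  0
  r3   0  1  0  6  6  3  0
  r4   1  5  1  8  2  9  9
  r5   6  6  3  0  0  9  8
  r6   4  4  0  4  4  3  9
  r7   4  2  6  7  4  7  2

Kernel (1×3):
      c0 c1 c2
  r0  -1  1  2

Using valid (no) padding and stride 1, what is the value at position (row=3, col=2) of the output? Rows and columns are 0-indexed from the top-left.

18

The receptive field on the input at this output position is [0 6 6]. Elementwise product with the kernel and sum: 0·-1 + 6·1 + 6·2.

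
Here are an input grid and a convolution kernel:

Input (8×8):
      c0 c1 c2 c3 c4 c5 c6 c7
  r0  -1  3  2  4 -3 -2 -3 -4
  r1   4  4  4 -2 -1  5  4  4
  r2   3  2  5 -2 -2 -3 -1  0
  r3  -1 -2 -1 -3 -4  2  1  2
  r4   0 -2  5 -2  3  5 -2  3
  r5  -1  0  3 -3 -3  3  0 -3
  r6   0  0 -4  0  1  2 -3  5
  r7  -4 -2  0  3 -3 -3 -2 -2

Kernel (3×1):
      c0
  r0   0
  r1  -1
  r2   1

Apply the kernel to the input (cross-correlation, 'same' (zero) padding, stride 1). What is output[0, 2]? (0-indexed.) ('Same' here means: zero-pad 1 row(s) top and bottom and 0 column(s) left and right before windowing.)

2

The receptive field on the zero-padded input at this output position is [0 / 2 / 4]. Elementwise product with the kernel and sum: 2·-1 + 4·1.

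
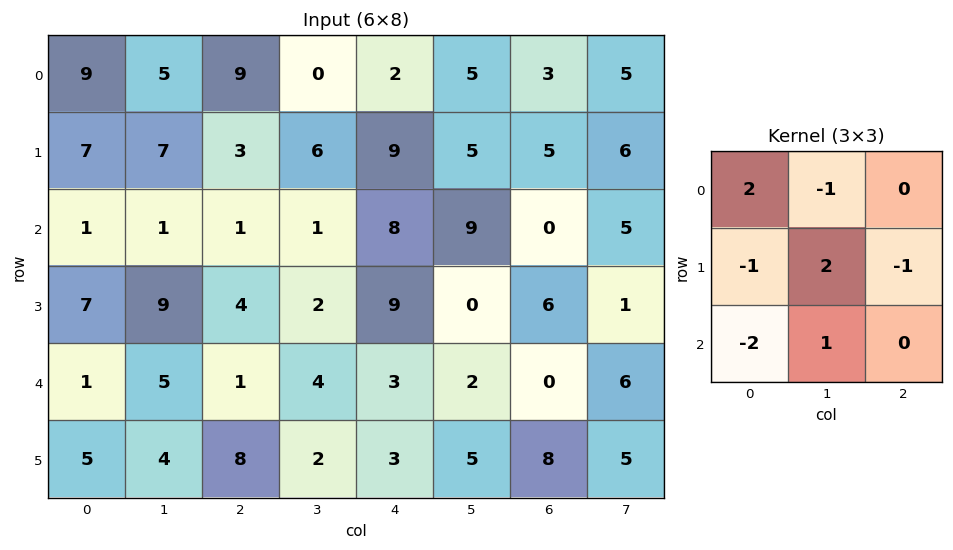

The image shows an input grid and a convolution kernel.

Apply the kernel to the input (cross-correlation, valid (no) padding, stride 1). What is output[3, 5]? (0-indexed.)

The receptive field on the input at this output position is [0 6 1 / 2 0 6 / 5 8 5]. Elementwise product with the kernel and sum: 0·2 + 6·-1 + 2·-1 + 0·2 + 6·-1 + 5·-2 + 8·1.

-16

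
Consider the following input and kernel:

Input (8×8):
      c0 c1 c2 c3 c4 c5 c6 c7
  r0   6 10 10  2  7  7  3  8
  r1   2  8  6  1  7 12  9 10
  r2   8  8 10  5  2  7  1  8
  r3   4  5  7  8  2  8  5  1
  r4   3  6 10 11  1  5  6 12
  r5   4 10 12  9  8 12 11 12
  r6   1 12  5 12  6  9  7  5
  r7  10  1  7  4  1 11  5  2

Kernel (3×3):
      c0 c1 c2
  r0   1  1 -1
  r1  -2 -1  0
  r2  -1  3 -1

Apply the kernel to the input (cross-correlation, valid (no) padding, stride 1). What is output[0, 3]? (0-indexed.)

-13

The receptive field on the input at this output position is [2 7 7 / 1 7 12 / 5 2 7]. Elementwise product with the kernel and sum: 2·1 + 7·1 + 7·-1 + 1·-2 + 7·-1 + 5·-1 + 2·3 + 7·-1.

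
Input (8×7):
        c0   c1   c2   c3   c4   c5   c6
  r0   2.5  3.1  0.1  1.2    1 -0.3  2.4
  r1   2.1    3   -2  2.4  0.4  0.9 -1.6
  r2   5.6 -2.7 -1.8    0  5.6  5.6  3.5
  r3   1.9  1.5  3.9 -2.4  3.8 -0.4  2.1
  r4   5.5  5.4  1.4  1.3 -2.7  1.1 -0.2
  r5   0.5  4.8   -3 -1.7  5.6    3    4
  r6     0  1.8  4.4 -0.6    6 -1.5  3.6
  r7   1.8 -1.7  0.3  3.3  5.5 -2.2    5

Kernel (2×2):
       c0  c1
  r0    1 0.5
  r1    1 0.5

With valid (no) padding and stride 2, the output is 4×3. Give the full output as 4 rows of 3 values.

Output[0,0]: The receptive field on the input at this output position is [2.5 3.1 / 2.1 3]. Elementwise product with the kernel and sum: 2.5·1 + 3.1·0.5 + 2.1·1 + 3·0.5.
Output[0,1]: The receptive field on the input at this output position is [0.1 1.2 / -2 2.4]. Elementwise product with the kernel and sum: 0.1·1 + 1.2·0.5 + -2·1 + 2.4·0.5.

7.65 -0.1 1.7
6.9 0.9 12
11.1 -1.8 4.95
1.85 6.05 9.65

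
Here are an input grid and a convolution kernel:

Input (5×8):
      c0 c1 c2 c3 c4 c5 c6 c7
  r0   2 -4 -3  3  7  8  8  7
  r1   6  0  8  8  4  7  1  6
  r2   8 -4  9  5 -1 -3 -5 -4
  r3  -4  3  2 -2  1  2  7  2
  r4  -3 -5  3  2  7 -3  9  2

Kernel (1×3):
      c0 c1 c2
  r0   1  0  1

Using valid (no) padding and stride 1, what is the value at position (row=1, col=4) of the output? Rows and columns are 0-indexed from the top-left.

5

The receptive field on the input at this output position is [4 7 1]. Elementwise product with the kernel and sum: 4·1 + 1·1.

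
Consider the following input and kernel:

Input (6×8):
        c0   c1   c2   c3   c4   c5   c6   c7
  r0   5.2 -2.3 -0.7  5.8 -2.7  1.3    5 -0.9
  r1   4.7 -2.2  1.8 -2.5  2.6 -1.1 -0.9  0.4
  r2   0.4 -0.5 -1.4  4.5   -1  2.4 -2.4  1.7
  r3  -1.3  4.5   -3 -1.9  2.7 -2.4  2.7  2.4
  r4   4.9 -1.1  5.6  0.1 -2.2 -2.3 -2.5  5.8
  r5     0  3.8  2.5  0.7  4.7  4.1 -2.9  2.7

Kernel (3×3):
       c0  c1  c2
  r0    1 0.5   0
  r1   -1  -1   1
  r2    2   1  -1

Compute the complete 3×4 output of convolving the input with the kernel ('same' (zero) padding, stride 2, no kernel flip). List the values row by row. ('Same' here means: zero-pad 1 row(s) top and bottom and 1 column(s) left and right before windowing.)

-0.6 8.7 -3.1 -10.7
-4.35 13 -1 -4.35
-10.45 8 1.25 12.15

Output[0,0]: The receptive field on the zero-padded input at this output position is [0 0 0 / 0 5.2 -2.3 / 0 4.7 -2.2]. Elementwise product with the kernel and sum: 0·1 + 0·0.5 + 0·-1 + 5.2·-1 + -2.3·1 + 0·2 + 4.7·1 + -2.2·-1.
Output[0,1]: The receptive field on the zero-padded input at this output position is [0 0 0 / -2.3 -0.7 5.8 / -2.2 1.8 -2.5]. Elementwise product with the kernel and sum: 0·1 + 0·0.5 + -2.3·-1 + -0.7·-1 + 5.8·1 + -2.2·2 + 1.8·1 + -2.5·-1.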